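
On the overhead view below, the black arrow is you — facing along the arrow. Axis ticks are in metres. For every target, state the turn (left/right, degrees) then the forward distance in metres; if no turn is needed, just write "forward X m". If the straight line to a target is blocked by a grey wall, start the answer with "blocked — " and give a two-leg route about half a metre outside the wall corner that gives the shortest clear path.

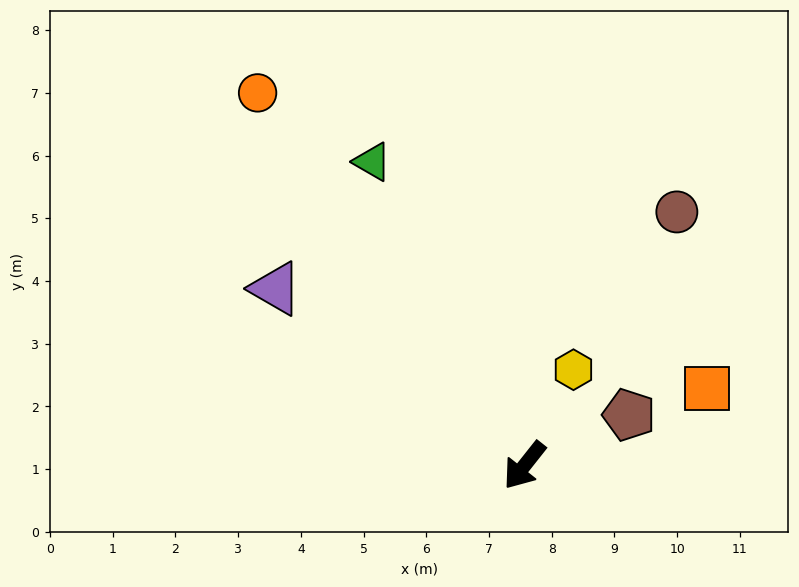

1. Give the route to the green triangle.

turn right 115°, forward 5.4 m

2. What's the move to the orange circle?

turn right 106°, forward 7.3 m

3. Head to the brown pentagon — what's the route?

turn left 154°, forward 1.9 m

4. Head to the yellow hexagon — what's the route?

turn right 169°, forward 1.7 m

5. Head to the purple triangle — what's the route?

turn right 87°, forward 4.9 m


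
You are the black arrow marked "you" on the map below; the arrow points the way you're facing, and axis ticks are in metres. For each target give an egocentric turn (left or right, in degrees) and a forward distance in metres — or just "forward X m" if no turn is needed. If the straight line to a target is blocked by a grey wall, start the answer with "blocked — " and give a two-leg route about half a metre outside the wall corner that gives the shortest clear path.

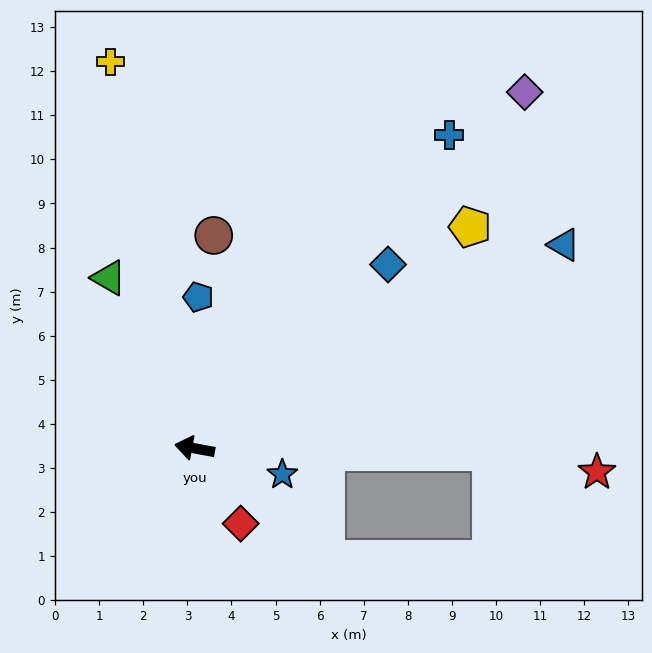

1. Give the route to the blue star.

turn left 174°, forward 2.1 m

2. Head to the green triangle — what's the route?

turn right 53°, forward 4.3 m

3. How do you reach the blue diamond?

turn right 126°, forward 6.1 m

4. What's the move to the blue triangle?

turn right 141°, forward 9.6 m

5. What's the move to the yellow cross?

turn right 67°, forward 9.0 m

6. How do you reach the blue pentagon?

turn right 81°, forward 3.4 m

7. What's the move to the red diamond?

turn left 132°, forward 2.0 m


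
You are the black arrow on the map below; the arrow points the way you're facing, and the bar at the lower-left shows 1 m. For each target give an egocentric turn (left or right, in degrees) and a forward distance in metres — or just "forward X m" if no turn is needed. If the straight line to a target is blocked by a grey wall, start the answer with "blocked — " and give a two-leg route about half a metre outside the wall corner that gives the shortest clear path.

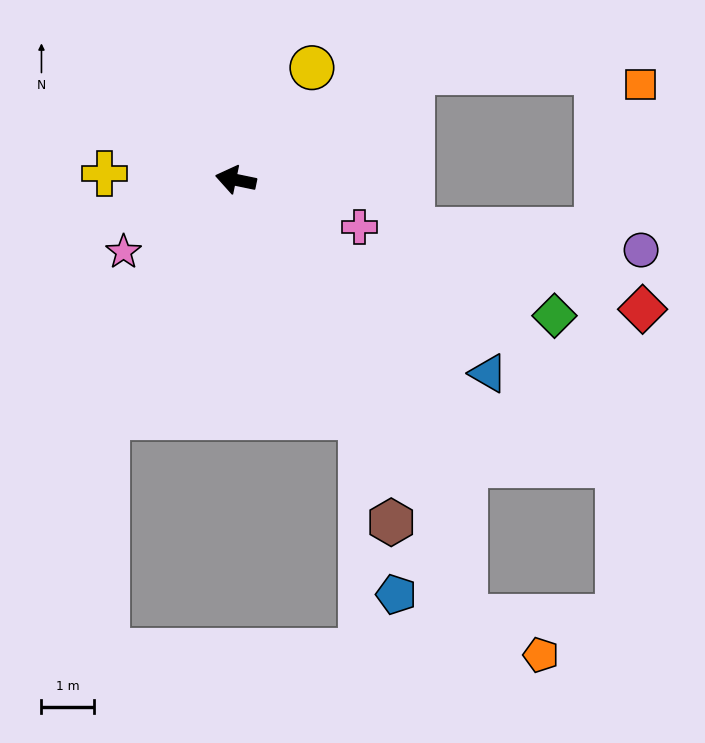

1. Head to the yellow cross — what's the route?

turn left 9°, forward 2.5 m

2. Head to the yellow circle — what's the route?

turn right 112°, forward 2.6 m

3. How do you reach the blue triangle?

turn left 154°, forward 6.0 m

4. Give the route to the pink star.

turn left 44°, forward 2.5 m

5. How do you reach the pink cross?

turn left 171°, forward 2.5 m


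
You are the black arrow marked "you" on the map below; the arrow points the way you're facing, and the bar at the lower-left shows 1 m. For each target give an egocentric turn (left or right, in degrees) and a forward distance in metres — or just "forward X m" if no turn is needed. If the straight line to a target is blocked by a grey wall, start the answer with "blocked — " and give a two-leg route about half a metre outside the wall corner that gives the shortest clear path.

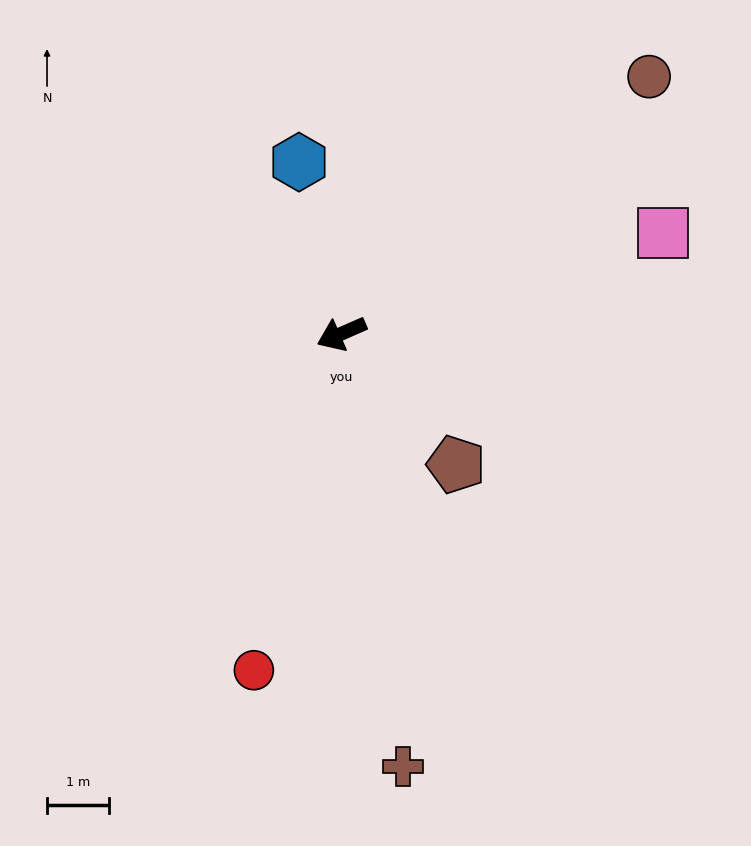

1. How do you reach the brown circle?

turn right 164°, forward 6.5 m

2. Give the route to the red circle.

turn left 52°, forward 5.6 m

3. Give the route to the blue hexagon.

turn right 100°, forward 2.9 m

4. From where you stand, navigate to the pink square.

turn left 174°, forward 5.5 m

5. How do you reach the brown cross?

turn left 74°, forward 7.1 m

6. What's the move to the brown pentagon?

turn left 108°, forward 2.8 m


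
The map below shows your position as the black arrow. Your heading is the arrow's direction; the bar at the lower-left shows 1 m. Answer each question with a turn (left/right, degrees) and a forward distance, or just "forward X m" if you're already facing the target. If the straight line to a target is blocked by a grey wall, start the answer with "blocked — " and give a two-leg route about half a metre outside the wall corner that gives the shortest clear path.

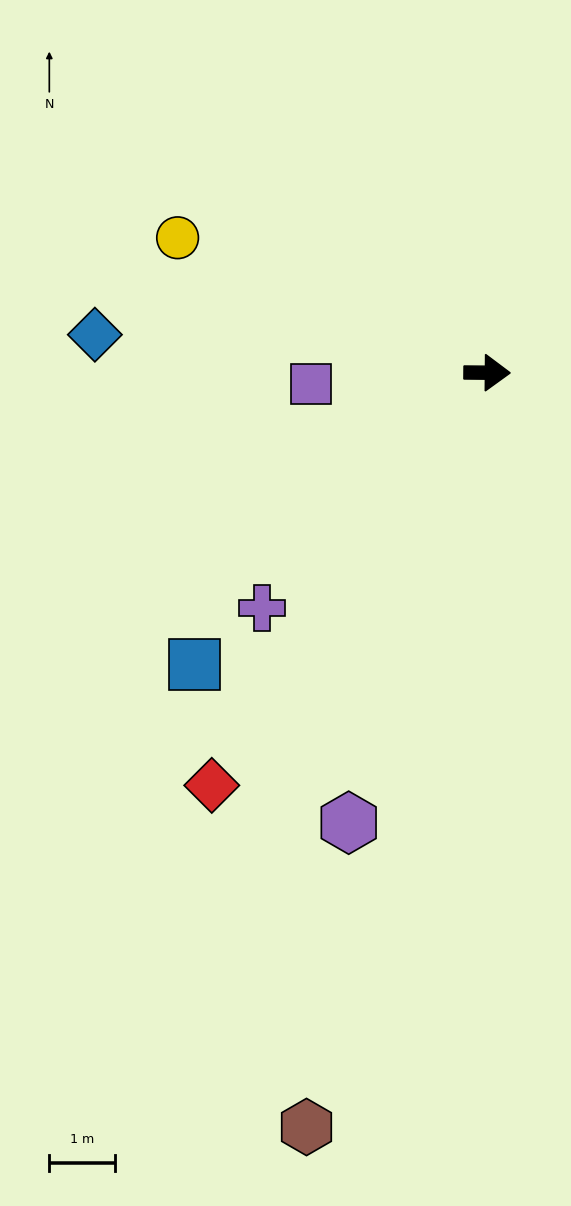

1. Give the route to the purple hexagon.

turn right 107°, forward 7.2 m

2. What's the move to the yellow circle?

turn left 157°, forward 5.2 m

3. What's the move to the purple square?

turn right 176°, forward 2.7 m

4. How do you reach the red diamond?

turn right 123°, forward 7.6 m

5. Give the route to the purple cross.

turn right 133°, forward 5.0 m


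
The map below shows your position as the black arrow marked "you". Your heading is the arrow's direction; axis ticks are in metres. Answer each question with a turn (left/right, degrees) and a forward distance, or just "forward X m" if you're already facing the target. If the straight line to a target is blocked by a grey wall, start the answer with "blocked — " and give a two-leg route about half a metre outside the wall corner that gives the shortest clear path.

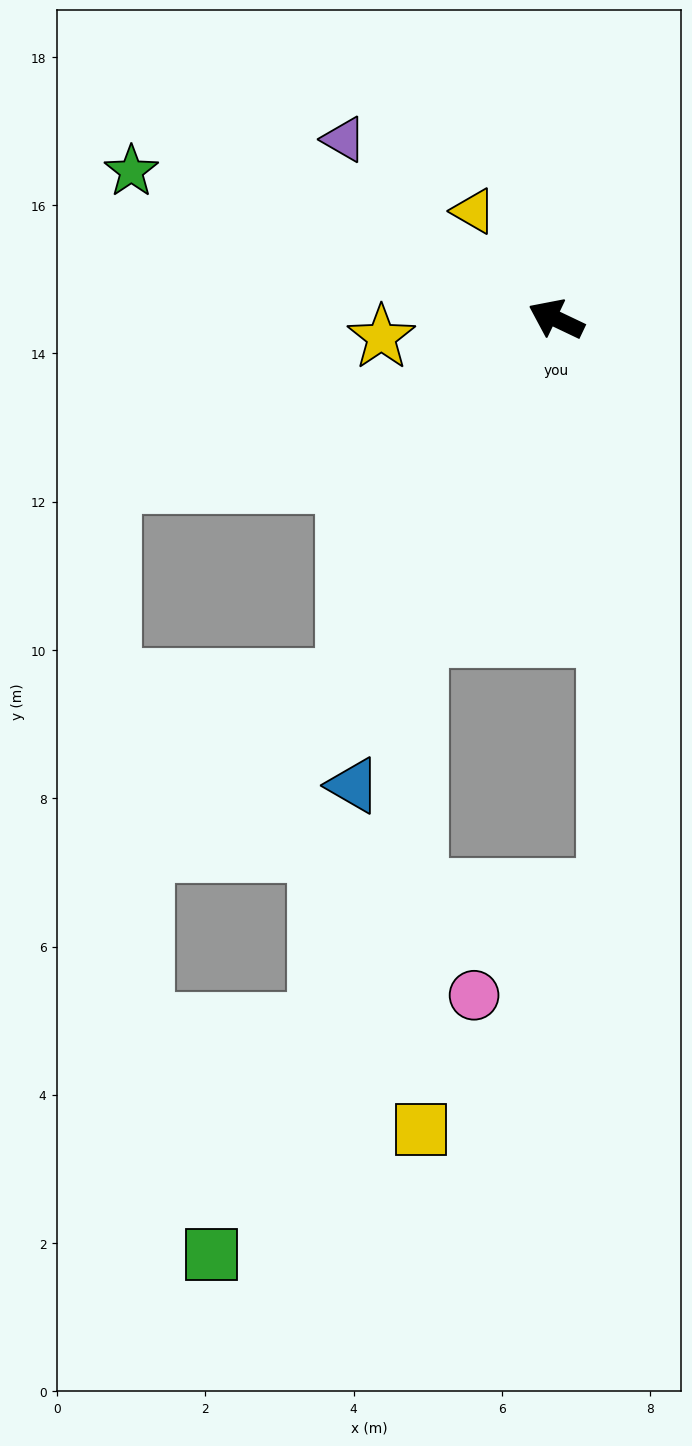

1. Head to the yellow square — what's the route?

blocked — turn left 92°, forward 4.7 m, then turn left 24°, forward 6.7 m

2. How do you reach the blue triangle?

turn left 92°, forward 6.9 m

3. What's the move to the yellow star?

turn left 31°, forward 2.4 m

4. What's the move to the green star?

turn left 6°, forward 6.1 m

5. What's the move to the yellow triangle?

turn right 27°, forward 1.8 m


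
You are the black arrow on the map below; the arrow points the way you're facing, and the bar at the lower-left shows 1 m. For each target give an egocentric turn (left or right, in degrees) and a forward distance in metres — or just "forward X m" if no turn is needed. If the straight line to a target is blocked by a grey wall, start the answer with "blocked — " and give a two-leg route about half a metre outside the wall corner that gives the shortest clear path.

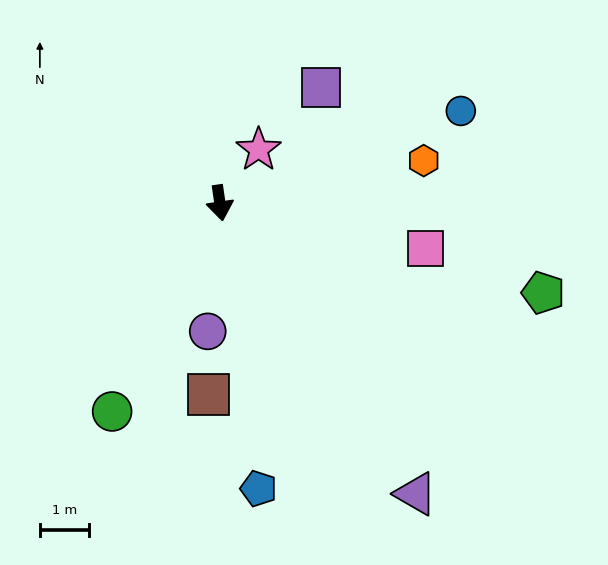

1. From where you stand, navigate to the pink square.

turn left 69°, forward 4.3 m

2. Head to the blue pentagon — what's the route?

forward 5.9 m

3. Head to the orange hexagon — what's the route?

turn left 94°, forward 4.2 m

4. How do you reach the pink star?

turn left 136°, forward 1.3 m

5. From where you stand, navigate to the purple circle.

turn right 14°, forward 2.6 m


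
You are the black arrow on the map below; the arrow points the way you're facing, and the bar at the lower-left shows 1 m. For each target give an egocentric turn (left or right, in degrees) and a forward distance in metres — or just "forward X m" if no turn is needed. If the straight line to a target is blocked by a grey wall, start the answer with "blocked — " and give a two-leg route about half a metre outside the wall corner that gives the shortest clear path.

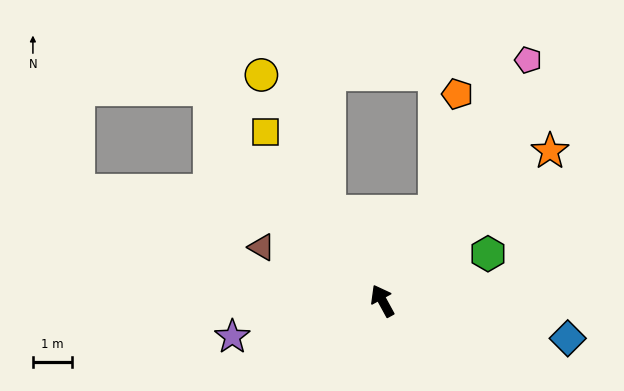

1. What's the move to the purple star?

turn left 75°, forward 3.9 m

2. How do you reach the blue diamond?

turn right 130°, forward 4.8 m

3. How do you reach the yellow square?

turn left 6°, forward 5.2 m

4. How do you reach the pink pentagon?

turn right 60°, forward 7.1 m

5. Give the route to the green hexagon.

turn right 95°, forward 2.9 m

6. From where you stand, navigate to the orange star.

turn right 77°, forward 5.7 m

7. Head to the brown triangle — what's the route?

turn left 37°, forward 3.4 m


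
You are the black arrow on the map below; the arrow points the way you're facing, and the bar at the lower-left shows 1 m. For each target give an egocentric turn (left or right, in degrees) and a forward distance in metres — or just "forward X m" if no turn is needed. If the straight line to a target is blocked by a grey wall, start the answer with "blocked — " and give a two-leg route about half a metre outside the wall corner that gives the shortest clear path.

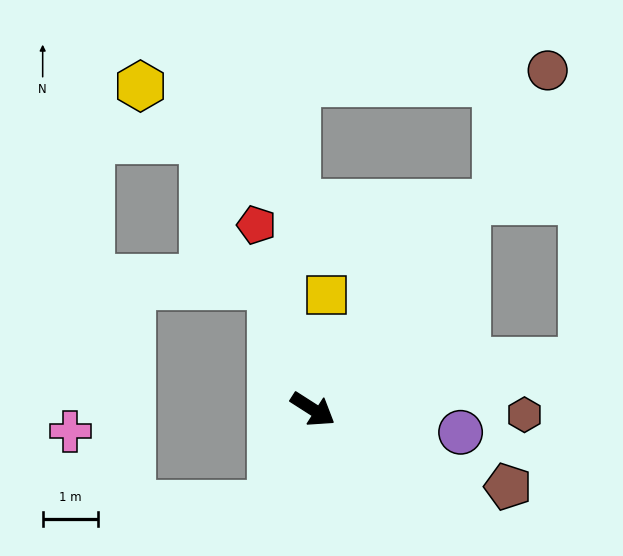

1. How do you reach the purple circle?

turn left 24°, forward 2.7 m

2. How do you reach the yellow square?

turn left 116°, forward 2.1 m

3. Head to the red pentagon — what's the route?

turn left 140°, forward 3.5 m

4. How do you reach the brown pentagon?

turn left 11°, forward 3.8 m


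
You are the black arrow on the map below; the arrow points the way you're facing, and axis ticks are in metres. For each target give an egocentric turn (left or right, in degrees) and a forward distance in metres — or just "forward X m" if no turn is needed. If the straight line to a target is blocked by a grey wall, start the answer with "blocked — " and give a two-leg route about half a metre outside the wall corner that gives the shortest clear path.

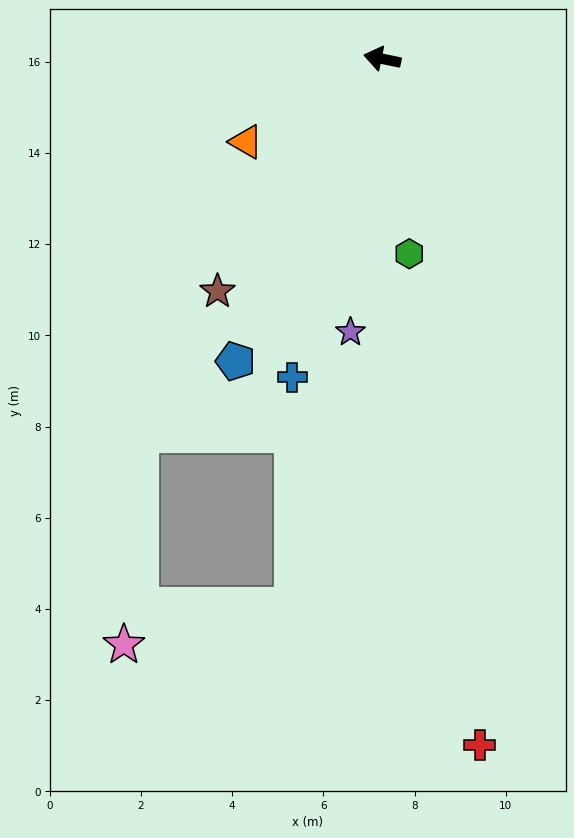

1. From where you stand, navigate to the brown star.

turn left 66°, forward 6.3 m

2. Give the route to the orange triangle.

turn left 43°, forward 3.5 m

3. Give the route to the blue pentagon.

turn left 76°, forward 7.4 m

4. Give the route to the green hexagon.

turn left 110°, forward 4.3 m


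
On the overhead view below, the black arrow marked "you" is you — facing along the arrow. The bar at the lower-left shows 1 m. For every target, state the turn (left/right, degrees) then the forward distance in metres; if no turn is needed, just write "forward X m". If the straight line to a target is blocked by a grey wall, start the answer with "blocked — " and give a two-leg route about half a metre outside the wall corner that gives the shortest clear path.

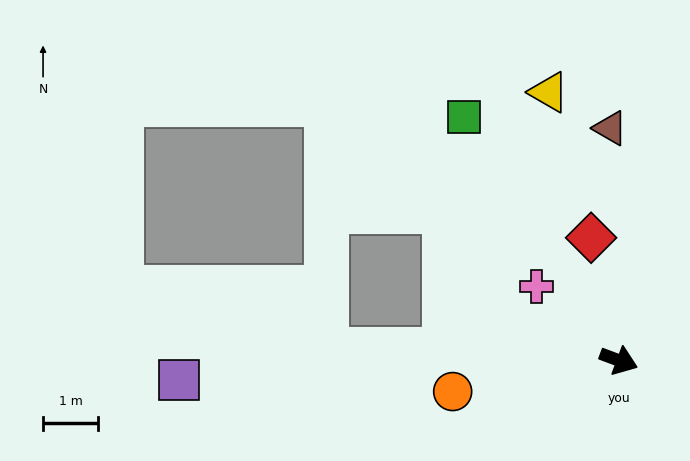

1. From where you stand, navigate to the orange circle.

turn right 149°, forward 3.1 m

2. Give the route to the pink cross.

turn left 159°, forward 2.0 m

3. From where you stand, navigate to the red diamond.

turn left 123°, forward 2.3 m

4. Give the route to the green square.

turn left 143°, forward 5.2 m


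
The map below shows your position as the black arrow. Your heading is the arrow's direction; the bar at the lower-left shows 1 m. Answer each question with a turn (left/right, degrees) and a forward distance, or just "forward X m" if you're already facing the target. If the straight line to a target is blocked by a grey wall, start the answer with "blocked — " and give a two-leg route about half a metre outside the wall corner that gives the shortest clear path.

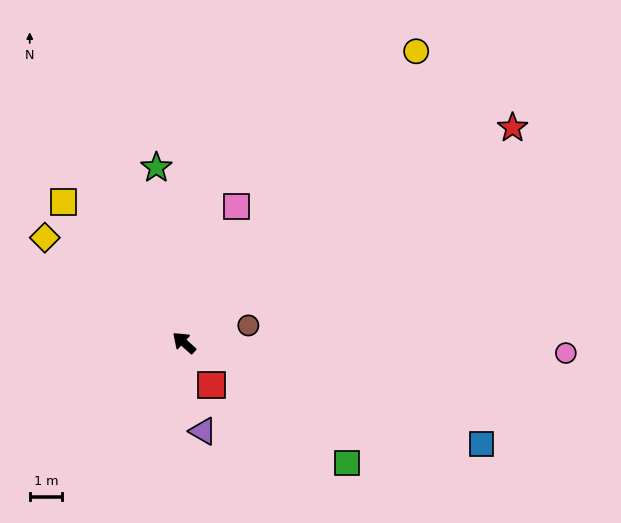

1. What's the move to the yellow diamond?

turn left 5°, forward 5.3 m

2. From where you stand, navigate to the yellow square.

turn right 7°, forward 5.7 m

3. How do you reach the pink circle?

turn right 139°, forward 11.7 m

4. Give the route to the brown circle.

turn right 123°, forward 2.0 m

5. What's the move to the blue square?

turn right 157°, forward 9.6 m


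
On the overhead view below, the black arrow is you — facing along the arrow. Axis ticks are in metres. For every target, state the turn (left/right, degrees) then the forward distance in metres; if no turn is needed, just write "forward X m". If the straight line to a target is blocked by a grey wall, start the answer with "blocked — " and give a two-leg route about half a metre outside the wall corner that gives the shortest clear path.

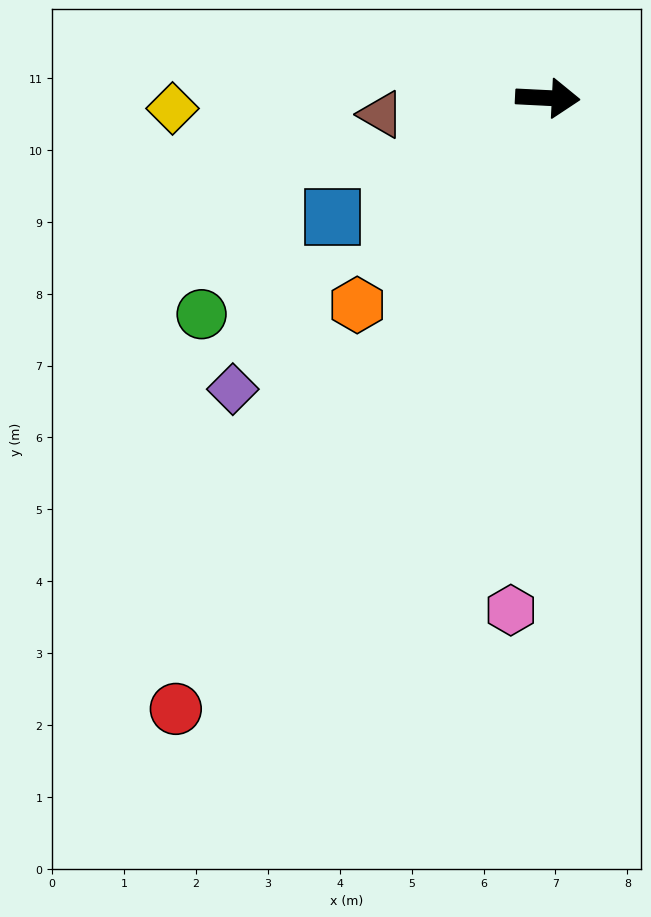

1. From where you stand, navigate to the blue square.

turn right 148°, forward 3.4 m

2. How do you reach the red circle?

turn right 118°, forward 9.9 m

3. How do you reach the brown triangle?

turn right 172°, forward 2.3 m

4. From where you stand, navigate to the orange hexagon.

turn right 130°, forward 3.9 m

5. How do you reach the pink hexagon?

turn right 91°, forward 7.1 m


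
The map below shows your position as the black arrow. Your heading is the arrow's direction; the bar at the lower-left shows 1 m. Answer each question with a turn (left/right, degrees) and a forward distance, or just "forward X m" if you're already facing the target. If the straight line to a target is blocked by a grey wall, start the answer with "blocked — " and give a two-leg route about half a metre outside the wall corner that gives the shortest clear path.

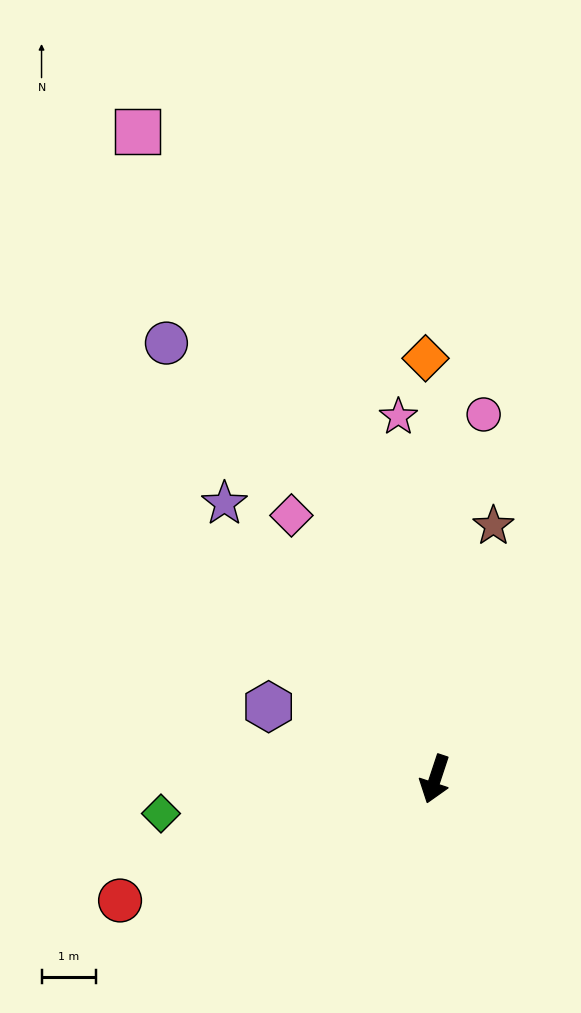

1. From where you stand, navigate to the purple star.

turn right 124°, forward 6.4 m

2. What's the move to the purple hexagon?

turn right 95°, forward 3.3 m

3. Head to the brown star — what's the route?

turn right 175°, forward 4.8 m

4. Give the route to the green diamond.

turn right 65°, forward 5.1 m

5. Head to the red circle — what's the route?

turn right 51°, forward 6.2 m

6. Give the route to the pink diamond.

turn right 133°, forward 5.5 m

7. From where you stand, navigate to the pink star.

turn right 156°, forward 6.7 m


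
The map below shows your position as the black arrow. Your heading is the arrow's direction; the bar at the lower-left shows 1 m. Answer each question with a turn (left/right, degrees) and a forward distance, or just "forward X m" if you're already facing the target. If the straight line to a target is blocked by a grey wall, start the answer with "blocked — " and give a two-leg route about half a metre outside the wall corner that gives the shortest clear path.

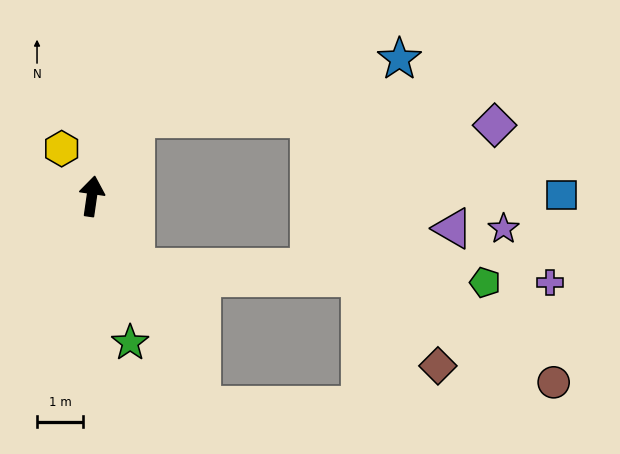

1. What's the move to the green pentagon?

blocked — turn right 141°, forward 1.8 m, then turn left 57°, forward 7.6 m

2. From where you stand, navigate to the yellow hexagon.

turn left 41°, forward 1.2 m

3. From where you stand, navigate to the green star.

turn right 157°, forward 3.3 m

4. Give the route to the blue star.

blocked — turn right 21°, forward 1.9 m, then turn right 48°, forward 5.9 m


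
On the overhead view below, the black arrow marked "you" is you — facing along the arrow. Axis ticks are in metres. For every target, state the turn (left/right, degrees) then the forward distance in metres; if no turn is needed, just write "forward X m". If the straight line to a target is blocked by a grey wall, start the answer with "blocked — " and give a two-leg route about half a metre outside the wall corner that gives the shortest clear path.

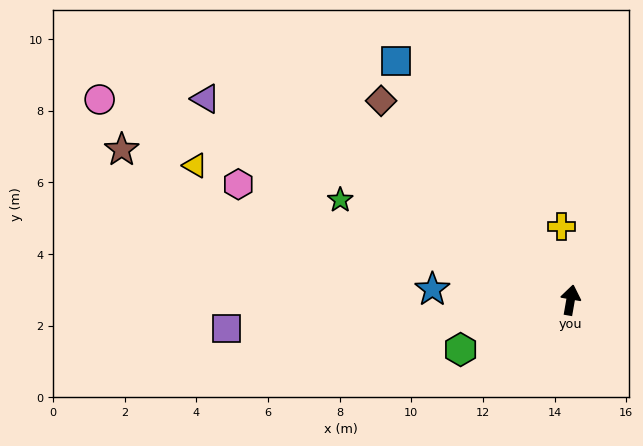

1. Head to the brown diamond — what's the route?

turn left 53°, forward 7.7 m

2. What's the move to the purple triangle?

turn left 71°, forward 11.6 m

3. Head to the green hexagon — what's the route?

turn left 124°, forward 3.4 m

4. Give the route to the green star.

turn left 76°, forward 7.0 m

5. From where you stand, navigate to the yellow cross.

turn left 17°, forward 2.1 m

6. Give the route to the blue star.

turn left 95°, forward 3.9 m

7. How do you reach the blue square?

turn left 46°, forward 8.3 m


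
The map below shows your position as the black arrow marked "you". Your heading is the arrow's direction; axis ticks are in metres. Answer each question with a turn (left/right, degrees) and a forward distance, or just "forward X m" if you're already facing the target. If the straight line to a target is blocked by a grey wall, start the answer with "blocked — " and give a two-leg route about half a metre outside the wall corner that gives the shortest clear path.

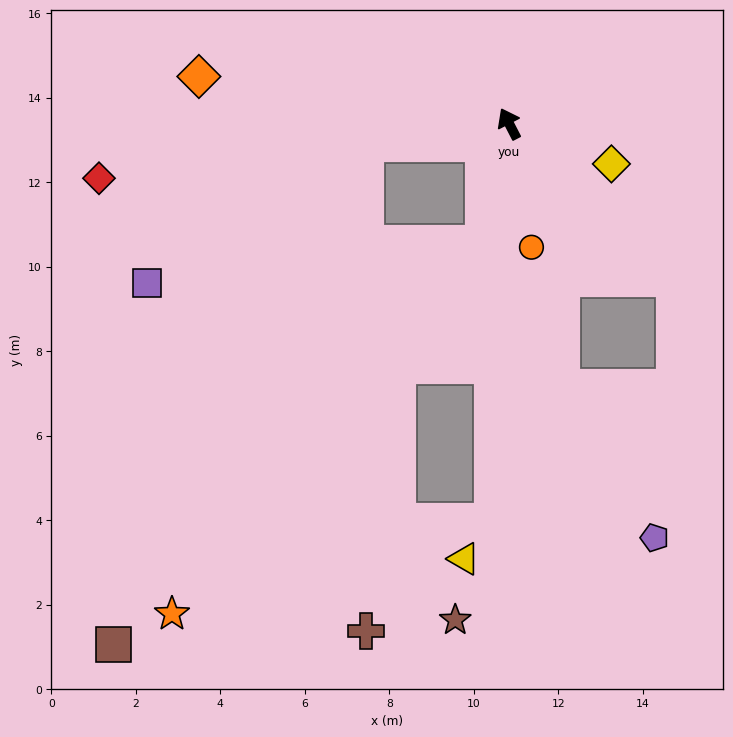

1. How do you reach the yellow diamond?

turn right 139°, forward 2.6 m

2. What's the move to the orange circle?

turn left 163°, forward 3.0 m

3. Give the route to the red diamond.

turn left 70°, forward 9.8 m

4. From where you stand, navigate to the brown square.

blocked — turn left 71°, forward 3.4 m, then turn left 55°, forward 13.3 m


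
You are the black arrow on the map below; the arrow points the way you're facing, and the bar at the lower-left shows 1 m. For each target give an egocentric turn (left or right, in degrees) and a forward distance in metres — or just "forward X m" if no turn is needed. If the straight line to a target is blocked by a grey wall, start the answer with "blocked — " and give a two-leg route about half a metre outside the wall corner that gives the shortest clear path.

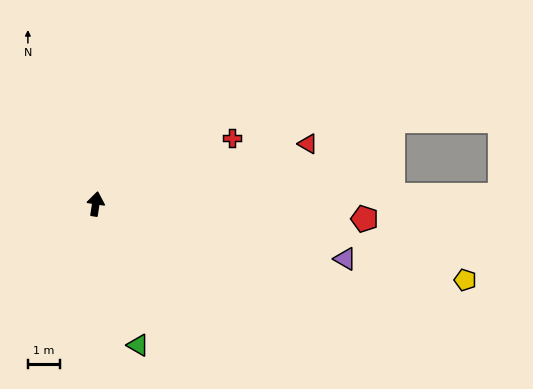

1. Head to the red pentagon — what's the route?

turn right 84°, forward 8.5 m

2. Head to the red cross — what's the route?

turn right 55°, forward 4.8 m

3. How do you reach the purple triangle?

turn right 94°, forward 8.1 m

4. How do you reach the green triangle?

turn right 155°, forward 4.7 m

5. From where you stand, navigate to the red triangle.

turn right 65°, forward 7.0 m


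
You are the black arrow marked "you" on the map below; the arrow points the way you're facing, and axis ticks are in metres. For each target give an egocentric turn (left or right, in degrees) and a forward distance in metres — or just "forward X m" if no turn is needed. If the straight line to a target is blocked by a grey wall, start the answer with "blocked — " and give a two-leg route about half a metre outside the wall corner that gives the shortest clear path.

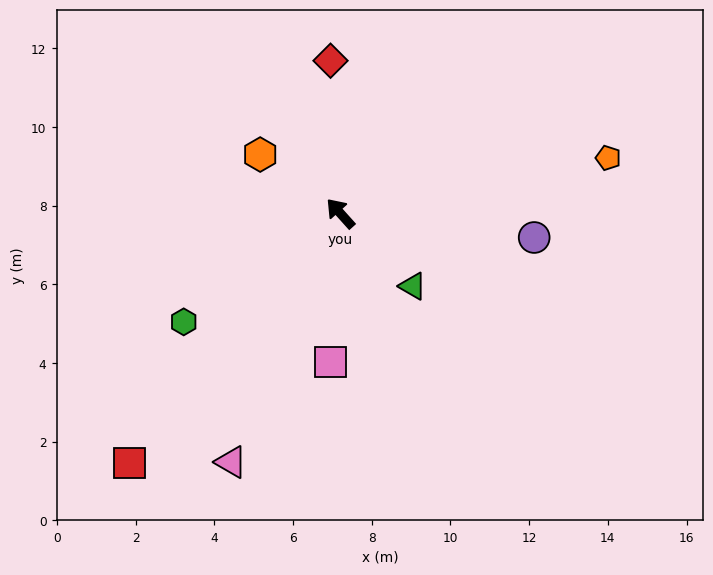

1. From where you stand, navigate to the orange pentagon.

turn right 120°, forward 7.0 m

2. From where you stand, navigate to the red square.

turn left 98°, forward 8.3 m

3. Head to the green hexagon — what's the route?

turn left 83°, forward 4.8 m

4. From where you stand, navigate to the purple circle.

turn right 139°, forward 5.0 m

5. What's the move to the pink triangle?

turn left 114°, forward 6.9 m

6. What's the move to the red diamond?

turn right 38°, forward 3.9 m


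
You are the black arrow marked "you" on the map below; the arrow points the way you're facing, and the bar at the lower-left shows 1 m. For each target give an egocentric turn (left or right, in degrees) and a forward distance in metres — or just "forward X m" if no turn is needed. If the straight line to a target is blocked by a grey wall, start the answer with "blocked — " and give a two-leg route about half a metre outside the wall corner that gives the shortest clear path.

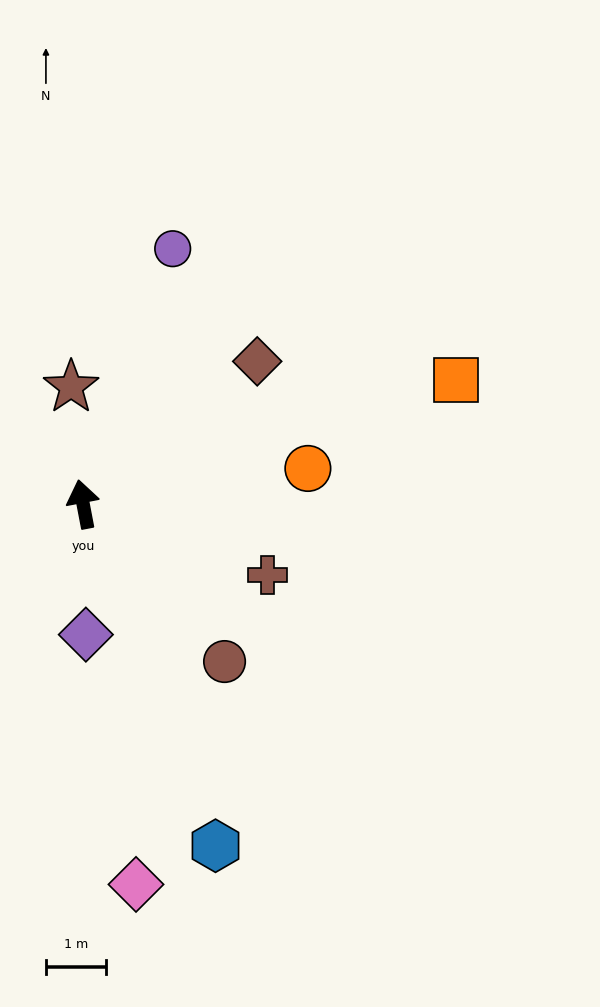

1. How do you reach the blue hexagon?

turn right 170°, forward 6.1 m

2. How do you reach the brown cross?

turn right 122°, forward 3.3 m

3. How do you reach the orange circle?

turn right 92°, forward 3.8 m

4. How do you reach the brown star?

turn right 5°, forward 2.0 m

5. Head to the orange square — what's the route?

turn right 82°, forward 6.6 m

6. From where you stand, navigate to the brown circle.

turn right 149°, forward 3.5 m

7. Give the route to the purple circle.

turn right 30°, forward 4.5 m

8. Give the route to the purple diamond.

turn left 170°, forward 2.2 m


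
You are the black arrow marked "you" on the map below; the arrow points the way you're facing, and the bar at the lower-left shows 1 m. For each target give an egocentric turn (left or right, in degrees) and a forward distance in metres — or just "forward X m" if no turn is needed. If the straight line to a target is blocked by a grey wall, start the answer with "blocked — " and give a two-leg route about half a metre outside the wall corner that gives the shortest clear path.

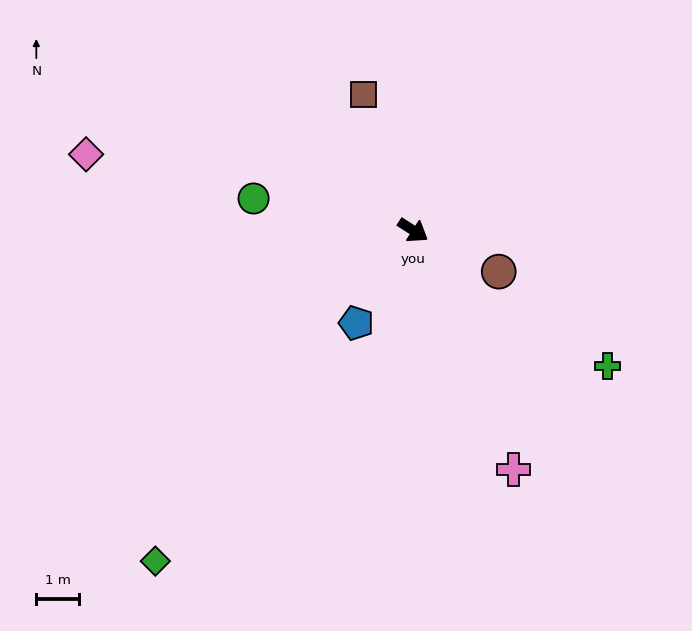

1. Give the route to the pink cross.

turn right 34°, forward 6.1 m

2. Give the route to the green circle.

turn right 158°, forward 3.8 m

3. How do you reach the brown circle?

turn left 7°, forward 2.2 m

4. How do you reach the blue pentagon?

turn right 89°, forward 2.6 m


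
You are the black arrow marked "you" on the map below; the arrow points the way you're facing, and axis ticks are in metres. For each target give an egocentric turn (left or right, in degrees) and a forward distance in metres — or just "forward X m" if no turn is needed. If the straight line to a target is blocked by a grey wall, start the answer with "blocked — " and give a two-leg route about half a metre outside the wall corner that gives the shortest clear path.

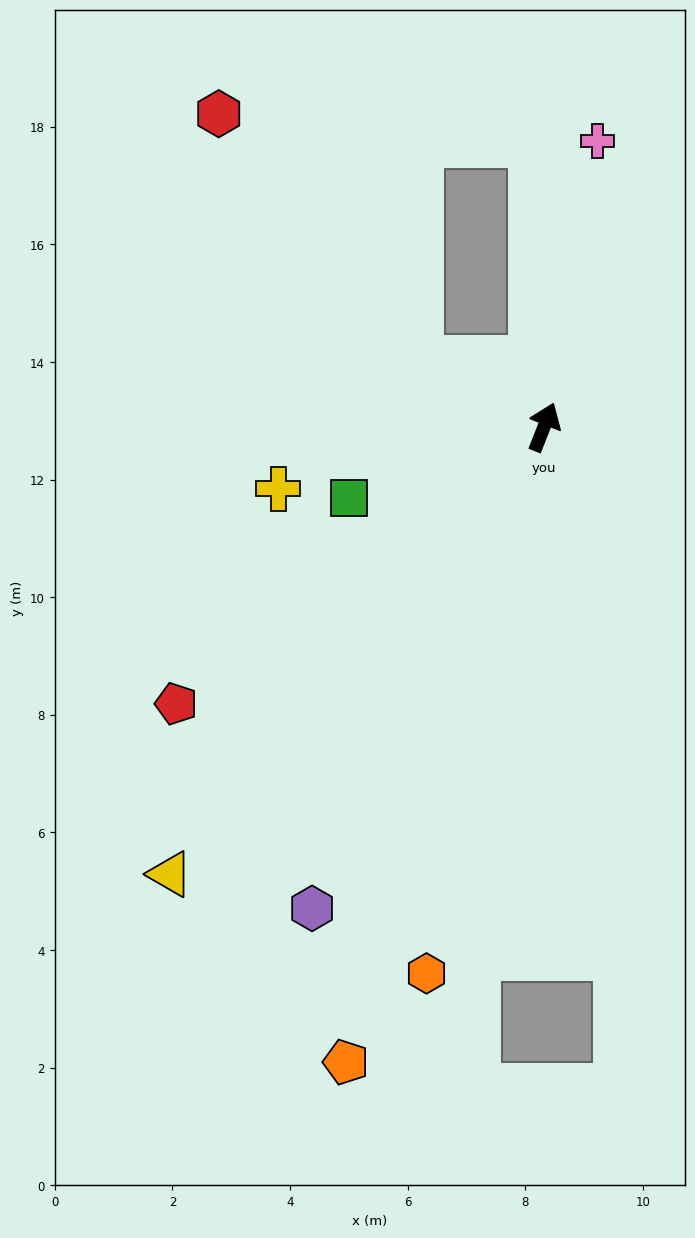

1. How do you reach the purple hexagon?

turn left 176°, forward 9.1 m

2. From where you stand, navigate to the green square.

turn left 131°, forward 3.5 m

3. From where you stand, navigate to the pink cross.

turn left 11°, forward 5.0 m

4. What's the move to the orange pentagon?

turn right 176°, forward 11.3 m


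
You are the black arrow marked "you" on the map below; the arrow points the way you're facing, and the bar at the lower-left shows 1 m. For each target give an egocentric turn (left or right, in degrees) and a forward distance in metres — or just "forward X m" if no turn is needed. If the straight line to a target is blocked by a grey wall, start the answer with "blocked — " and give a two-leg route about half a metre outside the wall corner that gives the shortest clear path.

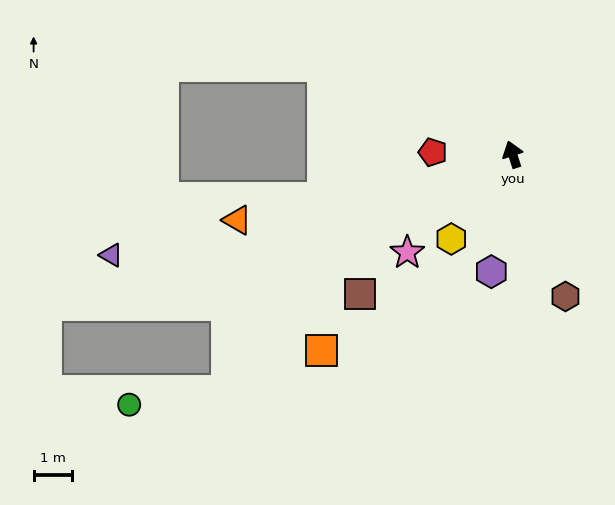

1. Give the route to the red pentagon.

turn left 71°, forward 2.1 m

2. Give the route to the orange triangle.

turn left 85°, forward 7.4 m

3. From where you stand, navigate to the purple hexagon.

turn left 152°, forward 3.1 m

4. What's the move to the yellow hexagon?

turn left 126°, forward 2.7 m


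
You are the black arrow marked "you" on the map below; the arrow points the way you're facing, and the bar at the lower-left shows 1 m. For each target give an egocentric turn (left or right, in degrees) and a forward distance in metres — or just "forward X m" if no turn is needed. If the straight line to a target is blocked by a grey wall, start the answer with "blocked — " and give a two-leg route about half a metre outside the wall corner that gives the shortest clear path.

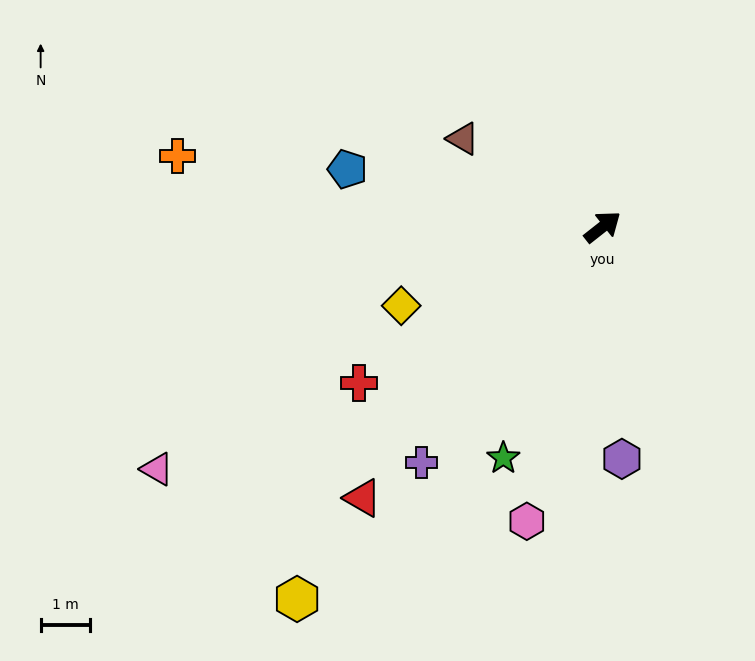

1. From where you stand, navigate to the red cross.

turn left 174°, forward 5.9 m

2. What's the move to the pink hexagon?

turn right 143°, forward 6.2 m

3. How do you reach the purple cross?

turn right 166°, forward 6.0 m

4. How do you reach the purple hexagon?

turn right 123°, forward 4.7 m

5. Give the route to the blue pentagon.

turn left 129°, forward 5.3 m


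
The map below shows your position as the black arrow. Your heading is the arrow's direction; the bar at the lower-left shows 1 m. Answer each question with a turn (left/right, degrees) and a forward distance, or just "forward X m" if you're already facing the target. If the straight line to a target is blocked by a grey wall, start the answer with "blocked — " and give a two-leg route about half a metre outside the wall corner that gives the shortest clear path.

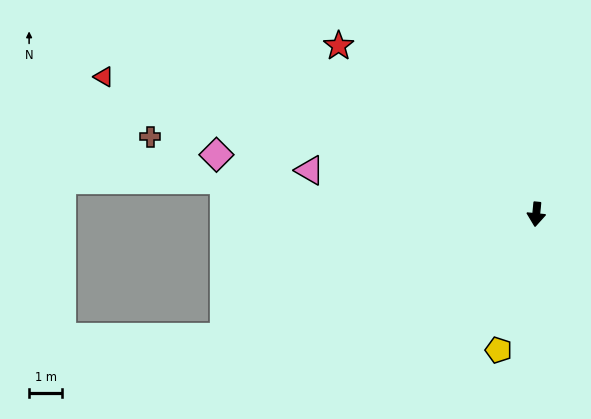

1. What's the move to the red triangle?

turn right 102°, forward 13.7 m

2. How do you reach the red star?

turn right 125°, forward 7.8 m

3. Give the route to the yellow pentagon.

turn right 10°, forward 4.3 m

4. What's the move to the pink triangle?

turn right 95°, forward 7.0 m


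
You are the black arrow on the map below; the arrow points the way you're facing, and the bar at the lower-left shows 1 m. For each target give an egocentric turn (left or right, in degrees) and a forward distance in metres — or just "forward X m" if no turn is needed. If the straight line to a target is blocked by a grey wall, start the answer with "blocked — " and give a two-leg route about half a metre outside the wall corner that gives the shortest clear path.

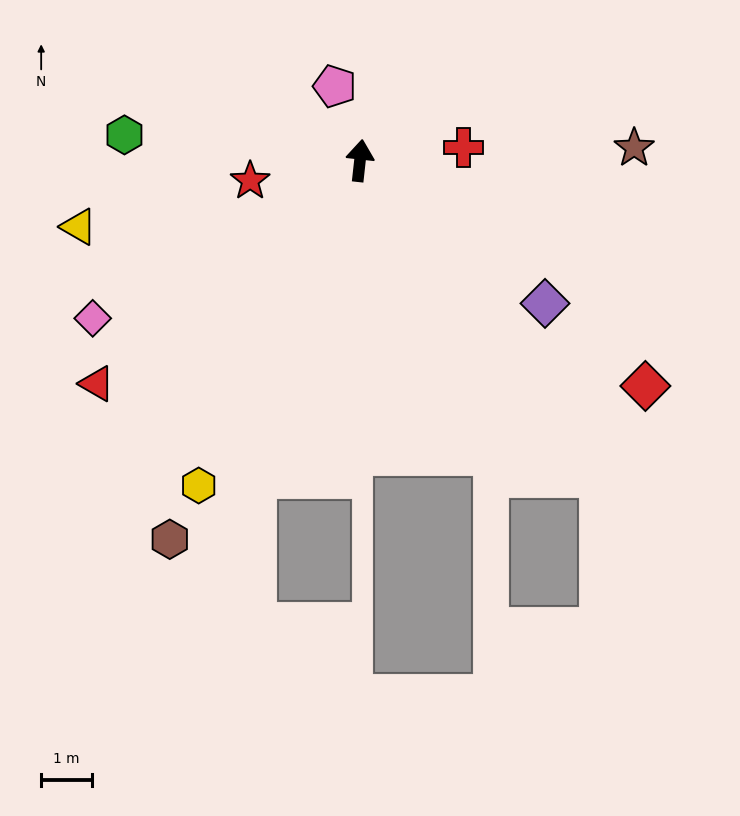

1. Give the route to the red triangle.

turn left 137°, forward 6.9 m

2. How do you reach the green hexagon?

turn left 90°, forward 4.7 m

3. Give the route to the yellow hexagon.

turn left 160°, forward 7.2 m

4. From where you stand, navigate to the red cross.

turn right 76°, forward 2.1 m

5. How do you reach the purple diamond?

turn right 121°, forward 4.6 m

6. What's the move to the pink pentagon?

turn left 25°, forward 1.6 m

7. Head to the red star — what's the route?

turn left 107°, forward 2.2 m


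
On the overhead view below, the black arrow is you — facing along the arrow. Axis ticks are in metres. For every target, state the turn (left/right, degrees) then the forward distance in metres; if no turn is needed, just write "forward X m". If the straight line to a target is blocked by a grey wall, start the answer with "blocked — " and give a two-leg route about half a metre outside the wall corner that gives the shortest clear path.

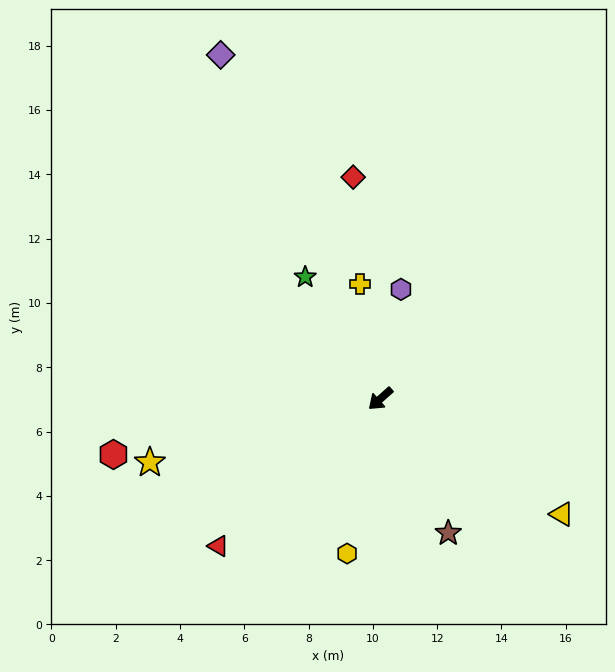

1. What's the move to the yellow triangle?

turn left 106°, forward 6.7 m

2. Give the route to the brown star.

turn left 75°, forward 4.7 m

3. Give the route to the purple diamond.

turn right 107°, forward 11.8 m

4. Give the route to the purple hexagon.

turn right 142°, forward 3.5 m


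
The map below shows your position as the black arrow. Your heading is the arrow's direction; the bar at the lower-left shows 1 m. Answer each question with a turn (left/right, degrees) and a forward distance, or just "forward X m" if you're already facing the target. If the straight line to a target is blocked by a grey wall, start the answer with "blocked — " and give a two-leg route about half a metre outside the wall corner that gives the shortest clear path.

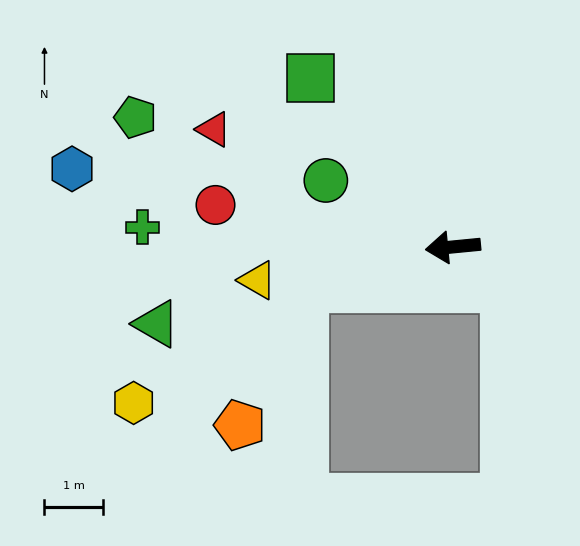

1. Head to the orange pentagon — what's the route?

blocked — turn left 10°, forward 2.6 m, then turn left 50°, forward 2.6 m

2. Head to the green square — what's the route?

turn right 55°, forward 3.7 m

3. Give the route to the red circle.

turn right 16°, forward 4.1 m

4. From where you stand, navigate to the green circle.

turn right 33°, forward 2.4 m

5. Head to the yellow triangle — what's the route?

turn left 4°, forward 3.4 m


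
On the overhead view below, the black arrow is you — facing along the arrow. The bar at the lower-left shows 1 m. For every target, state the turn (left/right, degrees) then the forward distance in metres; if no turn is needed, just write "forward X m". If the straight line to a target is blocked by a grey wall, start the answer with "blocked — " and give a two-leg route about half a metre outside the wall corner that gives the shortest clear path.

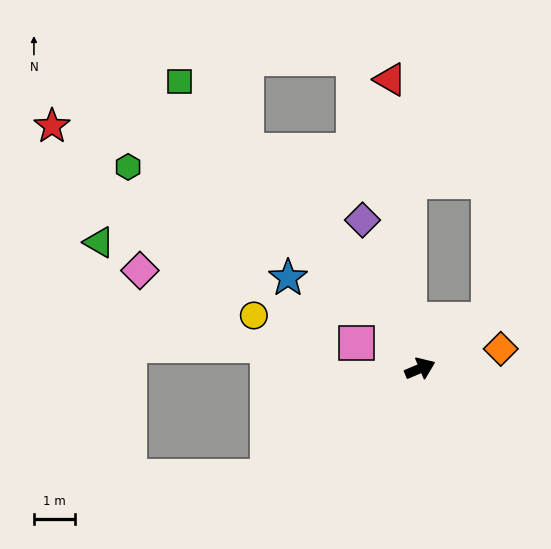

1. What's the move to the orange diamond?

turn right 9°, forward 2.0 m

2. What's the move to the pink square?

turn left 135°, forward 1.7 m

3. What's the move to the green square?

turn left 107°, forward 9.2 m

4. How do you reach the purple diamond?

turn left 88°, forward 3.9 m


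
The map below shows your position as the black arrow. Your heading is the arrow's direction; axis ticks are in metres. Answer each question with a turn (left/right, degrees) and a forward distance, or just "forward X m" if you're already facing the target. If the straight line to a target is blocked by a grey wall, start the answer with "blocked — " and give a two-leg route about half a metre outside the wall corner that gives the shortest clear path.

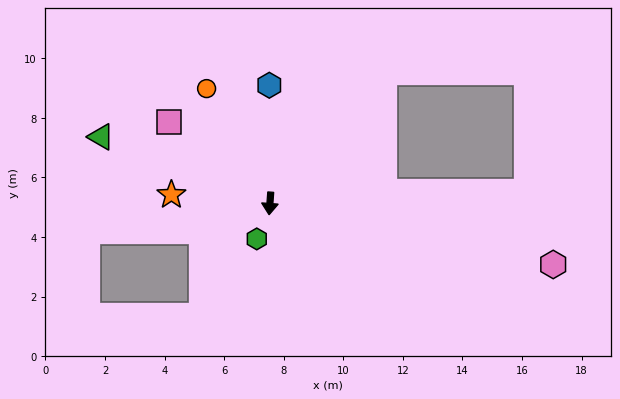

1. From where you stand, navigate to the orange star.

turn right 91°, forward 3.3 m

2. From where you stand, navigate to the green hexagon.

turn right 16°, forward 1.3 m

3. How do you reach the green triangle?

turn right 107°, forward 6.1 m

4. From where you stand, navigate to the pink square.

turn right 125°, forward 4.4 m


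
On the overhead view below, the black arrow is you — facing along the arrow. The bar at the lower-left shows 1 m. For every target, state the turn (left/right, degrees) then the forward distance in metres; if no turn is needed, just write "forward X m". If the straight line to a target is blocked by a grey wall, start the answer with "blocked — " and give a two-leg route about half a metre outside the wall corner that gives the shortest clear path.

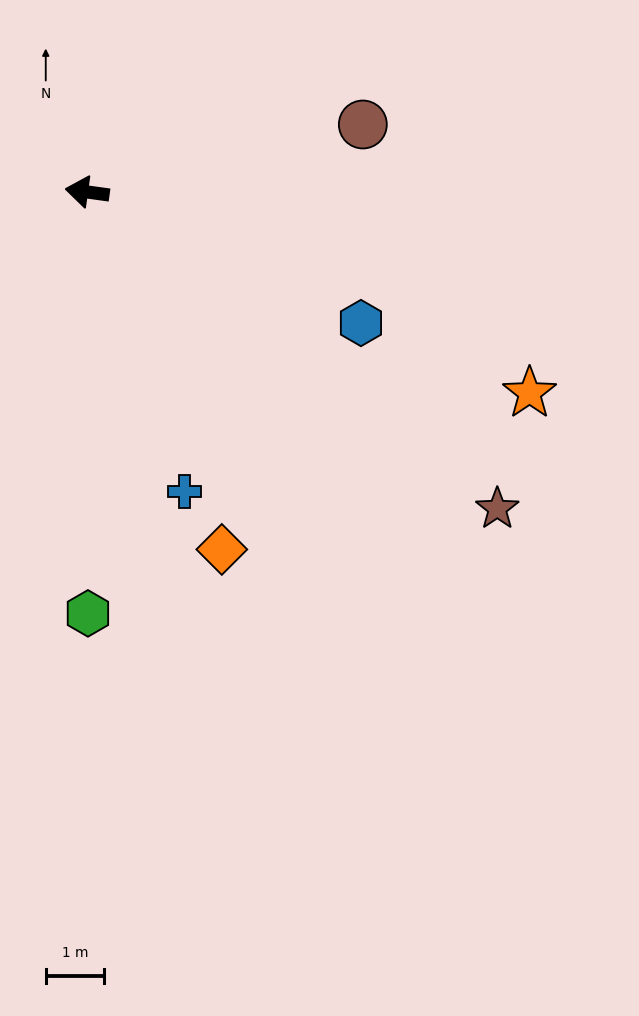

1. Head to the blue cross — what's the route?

turn left 116°, forward 5.4 m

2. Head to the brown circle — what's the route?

turn right 158°, forward 4.9 m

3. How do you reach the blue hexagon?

turn left 162°, forward 5.2 m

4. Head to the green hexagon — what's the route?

turn left 98°, forward 7.3 m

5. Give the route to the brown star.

turn left 150°, forward 8.9 m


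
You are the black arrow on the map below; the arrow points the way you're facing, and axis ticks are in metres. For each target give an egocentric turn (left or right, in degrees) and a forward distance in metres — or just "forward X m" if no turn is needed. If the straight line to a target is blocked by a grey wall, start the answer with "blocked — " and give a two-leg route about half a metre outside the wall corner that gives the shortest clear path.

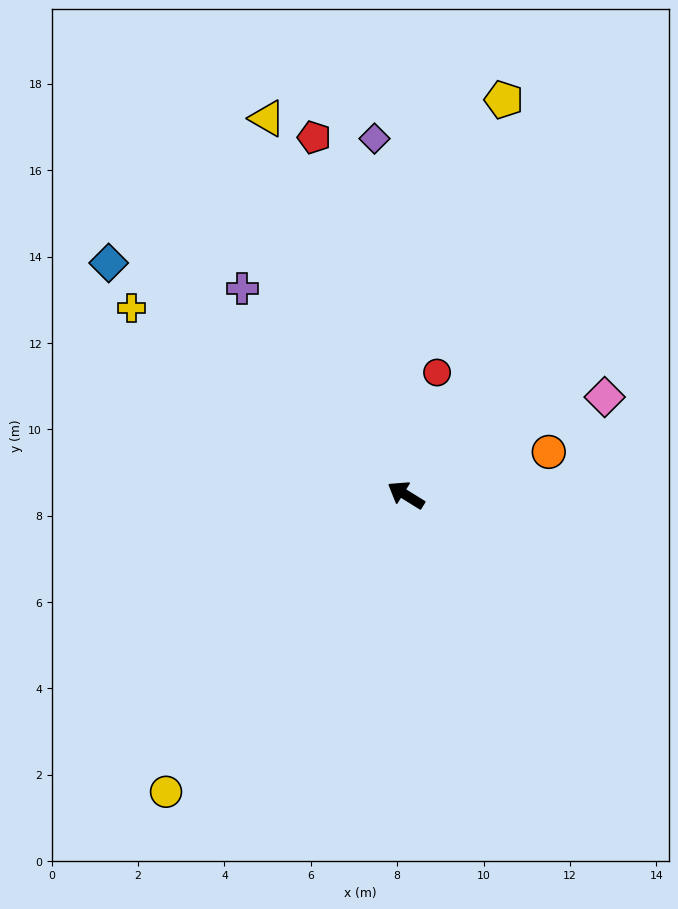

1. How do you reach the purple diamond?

turn right 53°, forward 8.3 m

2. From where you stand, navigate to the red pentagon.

turn right 44°, forward 8.5 m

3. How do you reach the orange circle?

turn right 131°, forward 3.5 m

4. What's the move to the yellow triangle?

turn right 38°, forward 9.3 m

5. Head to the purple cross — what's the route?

turn right 20°, forward 6.1 m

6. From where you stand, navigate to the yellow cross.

turn right 2°, forward 7.7 m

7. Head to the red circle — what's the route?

turn right 72°, forward 2.9 m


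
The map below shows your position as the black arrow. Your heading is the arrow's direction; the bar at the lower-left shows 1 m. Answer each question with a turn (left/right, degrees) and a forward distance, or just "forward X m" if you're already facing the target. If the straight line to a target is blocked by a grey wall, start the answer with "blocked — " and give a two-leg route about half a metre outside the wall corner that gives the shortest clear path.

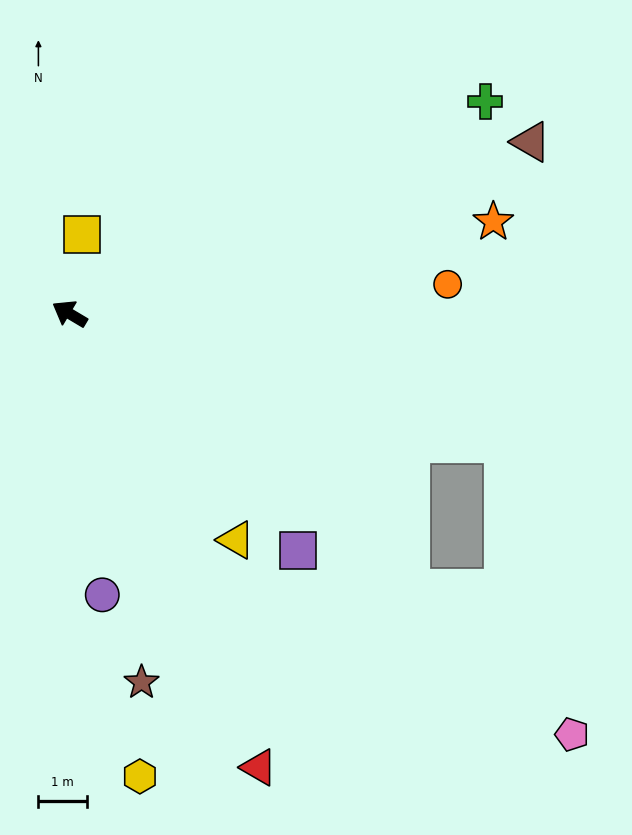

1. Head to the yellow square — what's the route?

turn right 68°, forward 1.7 m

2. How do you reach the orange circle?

turn right 145°, forward 7.9 m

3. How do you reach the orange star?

turn right 137°, forward 9.0 m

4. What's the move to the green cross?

turn right 122°, forward 9.7 m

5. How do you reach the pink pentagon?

turn left 171°, forward 13.6 m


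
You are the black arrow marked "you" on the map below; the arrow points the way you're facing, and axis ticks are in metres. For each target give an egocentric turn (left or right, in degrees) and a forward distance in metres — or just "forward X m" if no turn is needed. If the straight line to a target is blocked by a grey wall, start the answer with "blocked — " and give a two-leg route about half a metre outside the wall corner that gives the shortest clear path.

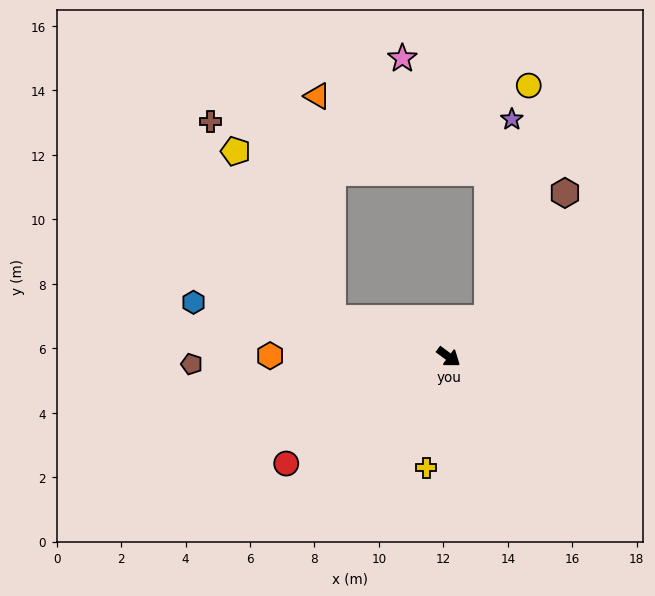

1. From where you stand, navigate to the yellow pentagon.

blocked — turn right 162°, forward 3.8 m, then turn right 41°, forward 6.0 m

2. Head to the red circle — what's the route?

turn right 110°, forward 6.0 m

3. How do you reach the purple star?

blocked — turn left 82°, forward 1.7 m, then turn left 38°, forward 6.2 m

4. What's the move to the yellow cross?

turn right 65°, forward 3.5 m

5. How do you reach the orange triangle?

blocked — turn right 162°, forward 3.8 m, then turn right 68°, forward 6.9 m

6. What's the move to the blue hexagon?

turn right 155°, forward 8.1 m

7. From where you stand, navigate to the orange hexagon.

turn right 144°, forward 5.5 m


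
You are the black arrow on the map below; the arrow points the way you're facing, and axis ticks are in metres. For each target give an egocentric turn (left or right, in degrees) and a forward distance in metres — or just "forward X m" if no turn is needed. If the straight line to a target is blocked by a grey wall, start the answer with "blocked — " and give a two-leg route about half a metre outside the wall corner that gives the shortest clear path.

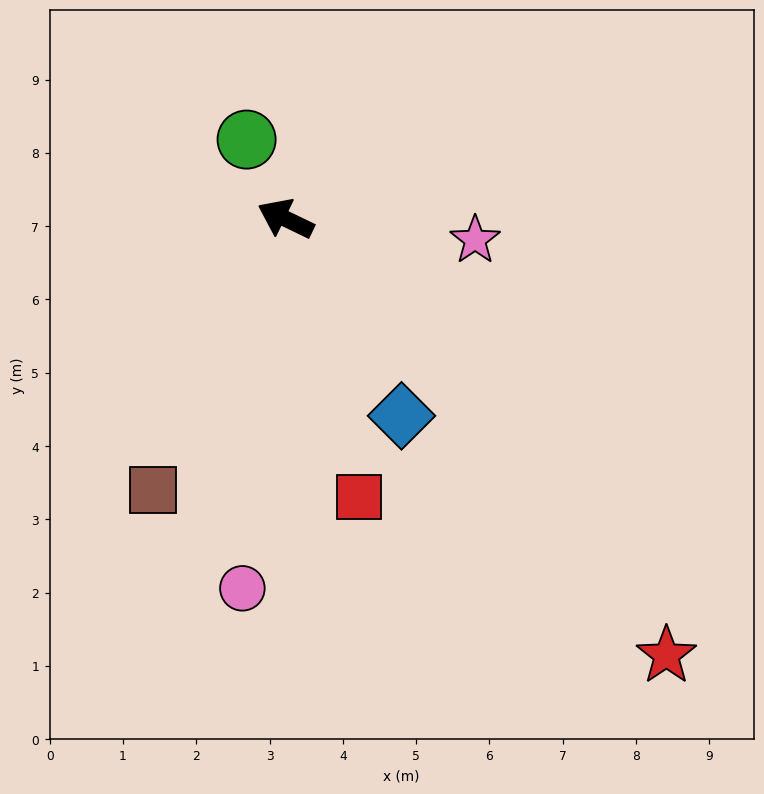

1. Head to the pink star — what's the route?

turn right 161°, forward 2.6 m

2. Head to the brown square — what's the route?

turn left 90°, forward 4.1 m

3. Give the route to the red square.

turn left 131°, forward 3.9 m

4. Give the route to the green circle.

turn right 38°, forward 1.2 m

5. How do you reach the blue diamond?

turn left 146°, forward 3.1 m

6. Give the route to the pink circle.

turn left 109°, forward 5.1 m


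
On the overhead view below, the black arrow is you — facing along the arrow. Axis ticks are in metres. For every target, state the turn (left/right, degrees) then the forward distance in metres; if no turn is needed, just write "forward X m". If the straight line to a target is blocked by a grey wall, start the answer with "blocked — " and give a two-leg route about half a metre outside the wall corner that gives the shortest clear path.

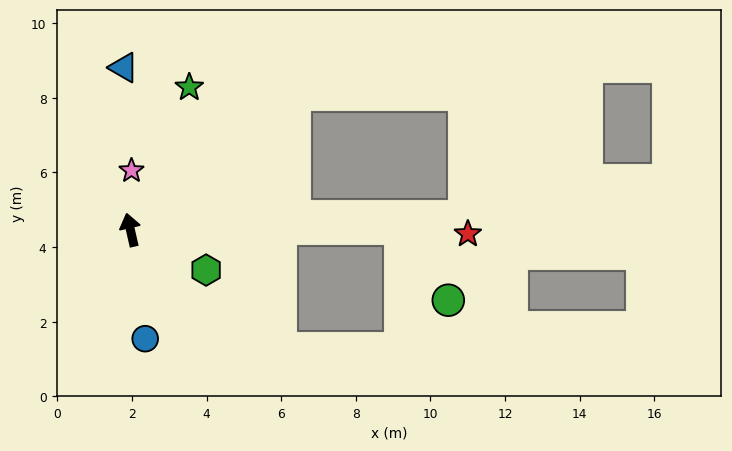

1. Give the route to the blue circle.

turn left 175°, forward 2.9 m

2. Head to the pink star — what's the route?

turn right 14°, forward 1.6 m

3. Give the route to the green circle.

blocked — turn right 103°, forward 7.2 m, then turn right 56°, forward 2.3 m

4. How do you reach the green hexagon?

turn right 131°, forward 2.3 m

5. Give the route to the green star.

turn right 35°, forward 4.1 m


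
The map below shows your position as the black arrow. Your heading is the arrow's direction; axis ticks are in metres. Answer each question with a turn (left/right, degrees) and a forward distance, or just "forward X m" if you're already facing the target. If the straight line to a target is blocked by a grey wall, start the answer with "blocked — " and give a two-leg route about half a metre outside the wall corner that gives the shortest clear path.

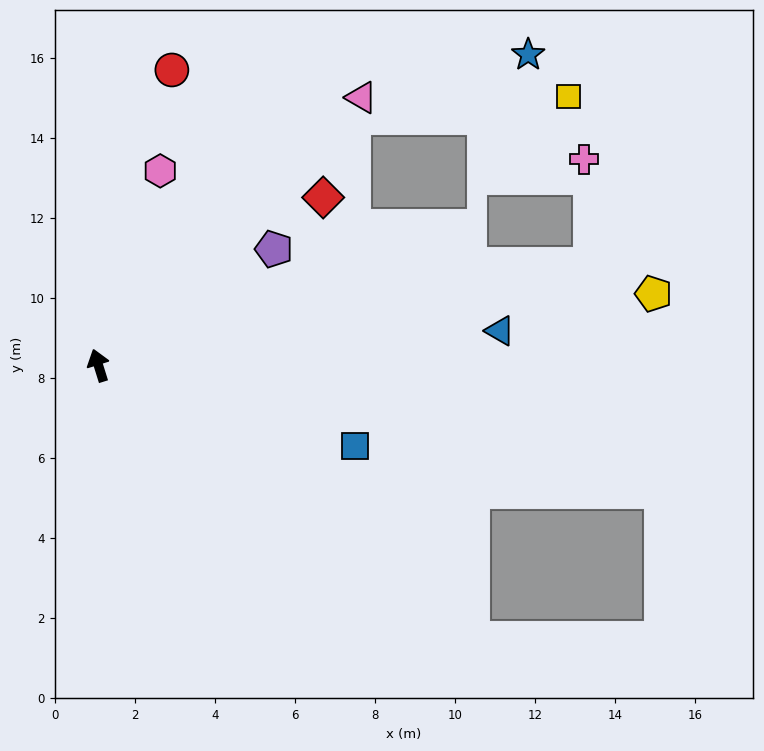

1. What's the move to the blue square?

turn right 125°, forward 6.7 m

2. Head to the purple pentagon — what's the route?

turn right 74°, forward 5.3 m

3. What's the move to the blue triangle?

turn right 102°, forward 10.1 m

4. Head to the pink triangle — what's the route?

turn right 62°, forward 9.4 m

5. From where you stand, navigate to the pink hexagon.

turn right 35°, forward 5.1 m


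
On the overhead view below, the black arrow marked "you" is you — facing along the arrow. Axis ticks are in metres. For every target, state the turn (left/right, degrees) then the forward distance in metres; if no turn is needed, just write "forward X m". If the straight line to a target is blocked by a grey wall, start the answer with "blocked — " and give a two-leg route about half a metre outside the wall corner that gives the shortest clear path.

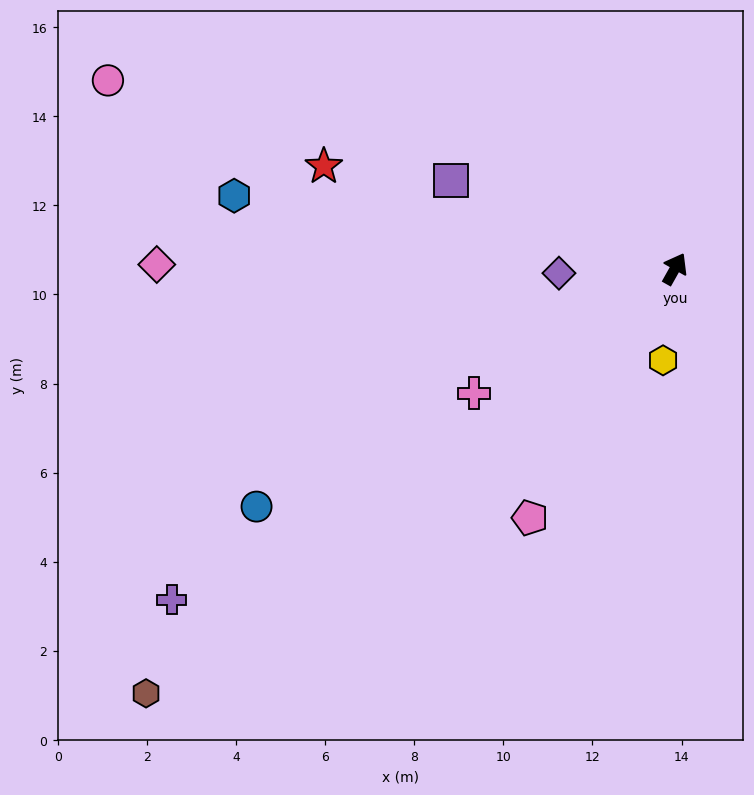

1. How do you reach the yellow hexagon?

turn right 158°, forward 2.1 m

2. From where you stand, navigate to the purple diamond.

turn left 121°, forward 2.6 m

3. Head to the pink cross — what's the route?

turn left 151°, forward 5.3 m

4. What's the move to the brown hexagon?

turn left 158°, forward 15.2 m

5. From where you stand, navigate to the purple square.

turn left 98°, forward 5.4 m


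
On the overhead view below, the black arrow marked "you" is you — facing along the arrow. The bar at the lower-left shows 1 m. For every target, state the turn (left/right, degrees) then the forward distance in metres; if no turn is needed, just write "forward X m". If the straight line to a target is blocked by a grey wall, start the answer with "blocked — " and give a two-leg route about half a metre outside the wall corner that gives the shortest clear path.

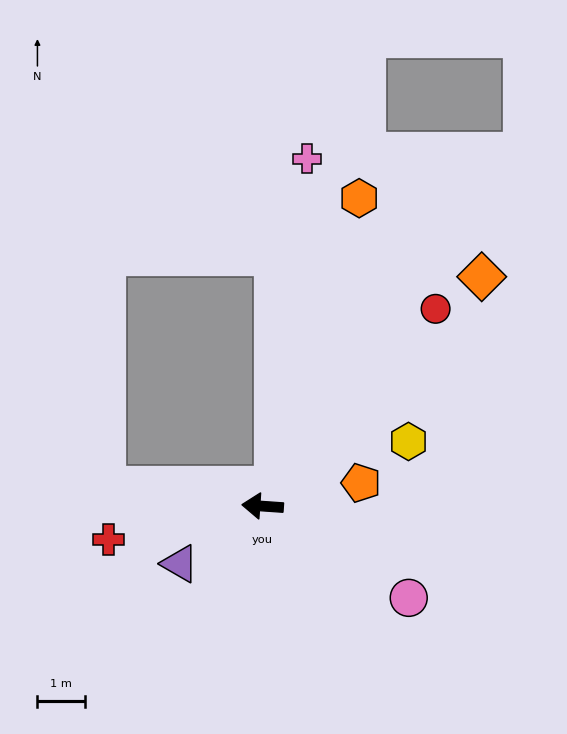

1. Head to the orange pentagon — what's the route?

turn right 163°, forward 2.1 m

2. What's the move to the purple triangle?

turn left 39°, forward 2.1 m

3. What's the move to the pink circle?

turn left 152°, forward 3.6 m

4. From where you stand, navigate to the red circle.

turn right 127°, forward 5.6 m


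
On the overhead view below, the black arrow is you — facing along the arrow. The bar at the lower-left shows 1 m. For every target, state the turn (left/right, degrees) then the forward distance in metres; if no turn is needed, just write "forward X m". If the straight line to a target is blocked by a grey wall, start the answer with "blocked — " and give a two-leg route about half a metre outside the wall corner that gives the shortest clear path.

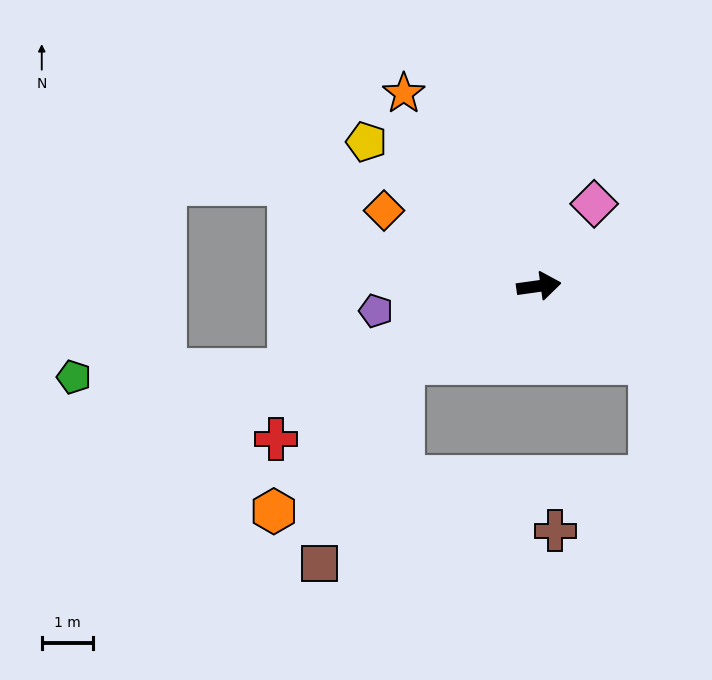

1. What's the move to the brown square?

blocked — turn right 158°, forward 3.1 m, then turn left 37°, forward 4.3 m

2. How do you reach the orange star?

turn left 117°, forward 4.6 m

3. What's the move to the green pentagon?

blocked — turn right 169°, forward 5.2 m, then turn right 17°, forward 4.2 m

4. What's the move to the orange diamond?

turn left 146°, forward 3.4 m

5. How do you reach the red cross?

turn right 158°, forward 6.0 m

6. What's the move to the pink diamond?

turn left 48°, forward 1.9 m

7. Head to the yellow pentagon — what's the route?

turn left 132°, forward 4.4 m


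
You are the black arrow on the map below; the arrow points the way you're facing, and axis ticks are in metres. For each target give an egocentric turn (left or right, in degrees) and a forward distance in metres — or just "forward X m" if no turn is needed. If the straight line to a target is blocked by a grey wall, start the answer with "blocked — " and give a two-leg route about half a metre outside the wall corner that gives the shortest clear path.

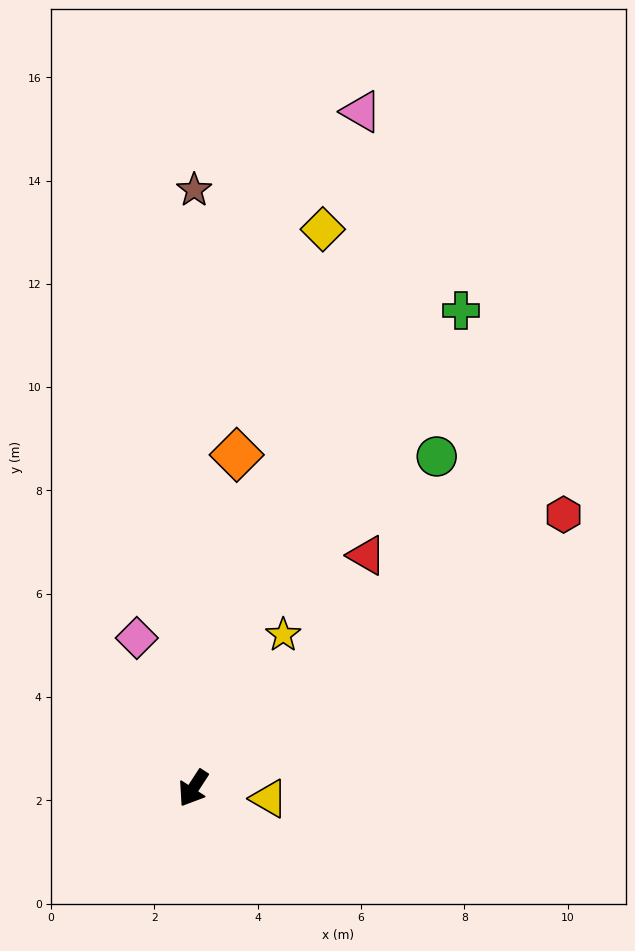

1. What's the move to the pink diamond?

turn right 126°, forward 3.1 m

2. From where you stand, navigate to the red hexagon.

turn left 160°, forward 8.9 m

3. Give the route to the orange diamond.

turn right 154°, forward 6.5 m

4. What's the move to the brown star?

turn right 147°, forward 11.6 m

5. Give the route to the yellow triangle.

turn left 115°, forward 1.5 m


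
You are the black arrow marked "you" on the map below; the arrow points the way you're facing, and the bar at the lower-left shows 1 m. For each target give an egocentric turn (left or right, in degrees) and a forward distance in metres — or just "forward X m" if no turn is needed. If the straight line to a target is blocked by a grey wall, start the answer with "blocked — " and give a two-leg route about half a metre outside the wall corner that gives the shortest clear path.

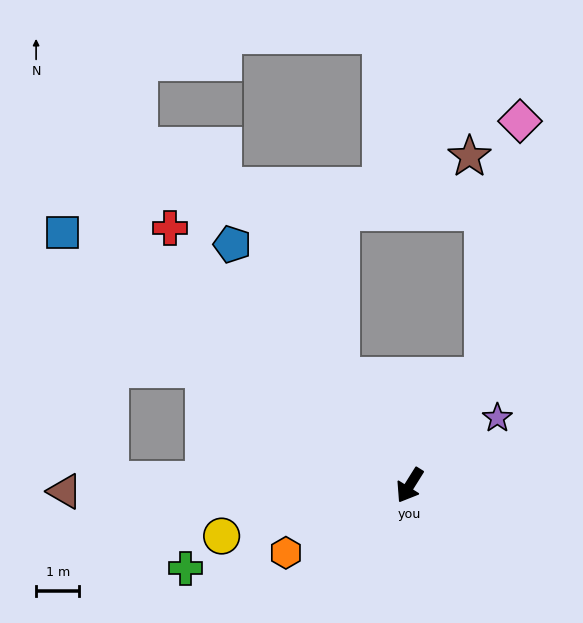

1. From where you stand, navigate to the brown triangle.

turn right 57°, forward 8.0 m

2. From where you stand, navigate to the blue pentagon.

turn right 112°, forward 6.9 m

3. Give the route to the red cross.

turn right 105°, forward 8.1 m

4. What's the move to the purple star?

turn left 160°, forward 2.6 m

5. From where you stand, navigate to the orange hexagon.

turn right 29°, forward 3.3 m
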